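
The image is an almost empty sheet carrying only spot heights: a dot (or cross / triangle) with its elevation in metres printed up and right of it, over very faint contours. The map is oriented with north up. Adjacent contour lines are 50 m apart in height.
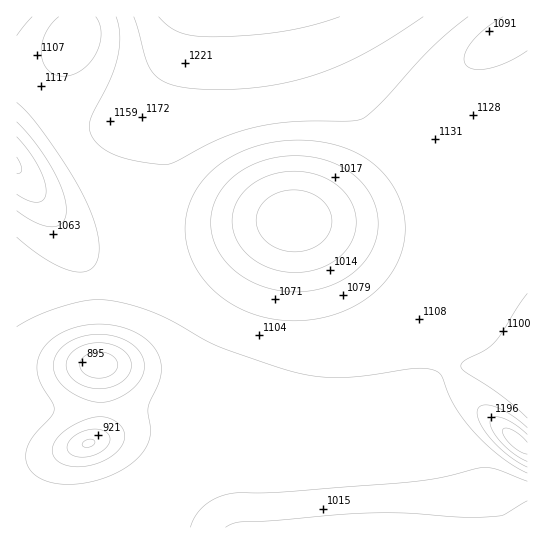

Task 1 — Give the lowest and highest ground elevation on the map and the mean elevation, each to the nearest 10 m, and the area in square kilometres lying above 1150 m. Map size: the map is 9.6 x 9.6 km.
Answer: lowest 870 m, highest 1280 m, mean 1090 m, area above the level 13.6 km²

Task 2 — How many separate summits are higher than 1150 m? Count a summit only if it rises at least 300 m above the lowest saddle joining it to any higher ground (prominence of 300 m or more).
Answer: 0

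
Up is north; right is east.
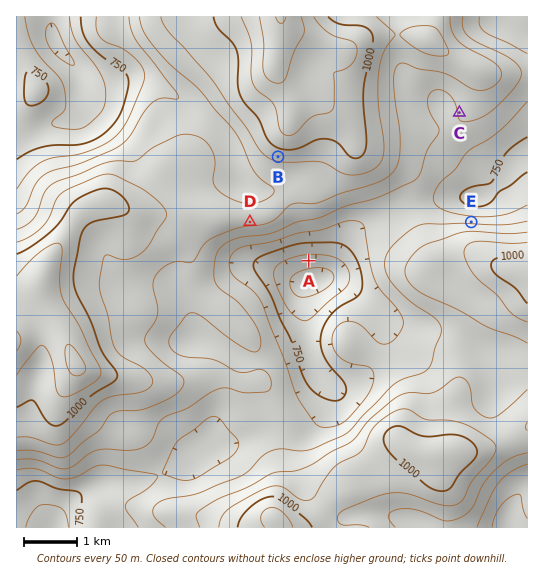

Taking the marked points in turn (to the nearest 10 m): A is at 680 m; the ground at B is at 970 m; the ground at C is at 850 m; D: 910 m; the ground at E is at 840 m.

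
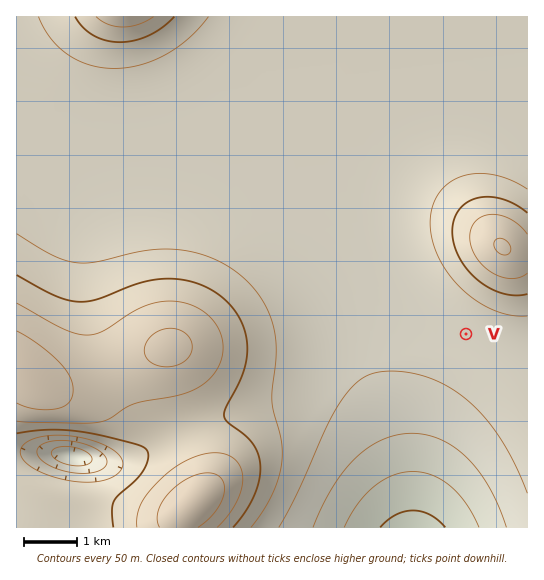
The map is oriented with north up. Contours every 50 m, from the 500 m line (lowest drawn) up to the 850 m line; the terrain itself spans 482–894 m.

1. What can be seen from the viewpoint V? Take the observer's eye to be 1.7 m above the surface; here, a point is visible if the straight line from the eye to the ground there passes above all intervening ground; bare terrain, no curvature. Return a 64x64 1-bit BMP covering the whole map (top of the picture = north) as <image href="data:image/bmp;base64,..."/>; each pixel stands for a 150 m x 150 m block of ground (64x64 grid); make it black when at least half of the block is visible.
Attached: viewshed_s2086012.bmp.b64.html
<image width="64" height="64" href="data:image/bmp;base64,Qk0+AgAAAAAAAD4AAAAoAAAAQAAAAEAAAAABAAEAAAAAAAACAAATCwAAEwsAAAIAAAAAAAAA////AAAAAAAAAAB/8AAAAAAAAP/wAAAAAAAB//gAAAAAAAH/+AAAAAAAAf/8AAAAAAAB//wAAAAAAAH//AAAAAAAAf/+AAAAAAAB//4AAAAAAAH//wAAAAAAAP//AAABAAAA//+AAAEAAAD//4AAAQAAAP//wAADAAAA///gAAMAAAH///AABwAAAf//+AAPAAAD///8AB8AAAP///4APwAAB////wB/AAAH////5/wAAAf/////+AAAB//////wAAAH//////AAAAf/////+AAAB//////8AAAH//////4AAAf//////gAAA//////+AAAD////7/4AAAH////H/gAAAf///4f8AAAA////B/wAAAD///4D8AAAAH///ADAAAAAP//8AAAAAAA///gAAAAAAB//8AAAAAAAH//gAAAAAAA//+AAAAAAAH//wAAAAAAA//+AAAAAAAP//4AAAAAAD///AAAAAAA///4AAAAAAf///gAAAAAH///8AAAAAD////gAAAAB////+AAAAA/////wAAAAf////+AAAAD/////4AAAAP/////AAAAA/////4AAAAD/////gAAAAP////8AAAAA/////gAAAACD///+AAAAAAH///wAAAAAAf//+AAAAAAA///4AAAAAAB///AAAAAAAD//4AAAAAAAP//gAAAAAA=="/>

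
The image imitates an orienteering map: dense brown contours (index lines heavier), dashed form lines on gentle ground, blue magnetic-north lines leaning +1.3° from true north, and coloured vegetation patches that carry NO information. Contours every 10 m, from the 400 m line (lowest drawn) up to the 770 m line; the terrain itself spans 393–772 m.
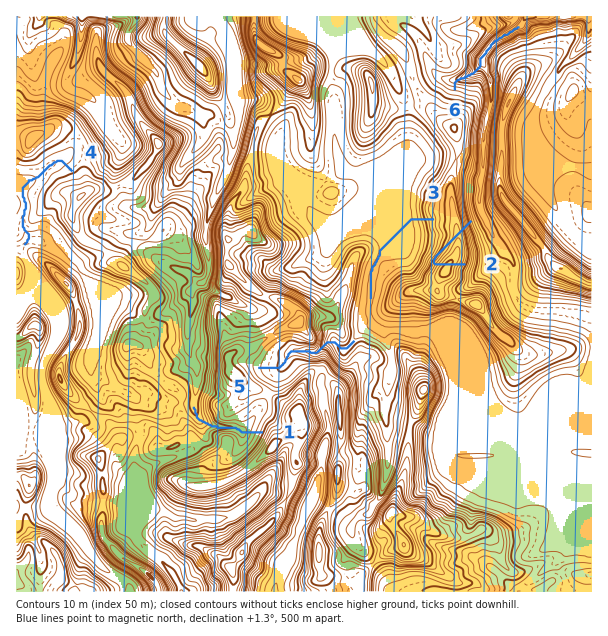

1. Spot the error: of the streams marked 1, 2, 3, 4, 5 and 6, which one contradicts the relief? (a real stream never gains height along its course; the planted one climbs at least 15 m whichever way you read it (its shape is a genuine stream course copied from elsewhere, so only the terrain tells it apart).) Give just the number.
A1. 2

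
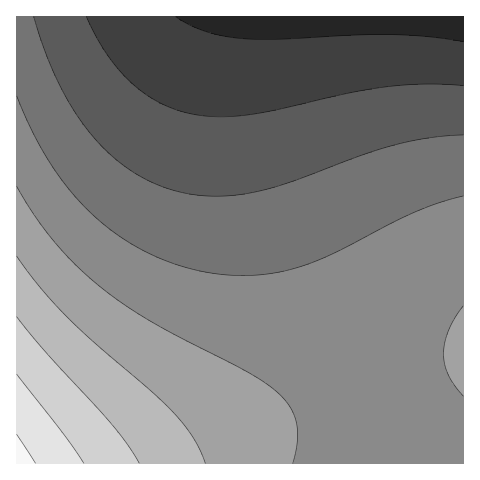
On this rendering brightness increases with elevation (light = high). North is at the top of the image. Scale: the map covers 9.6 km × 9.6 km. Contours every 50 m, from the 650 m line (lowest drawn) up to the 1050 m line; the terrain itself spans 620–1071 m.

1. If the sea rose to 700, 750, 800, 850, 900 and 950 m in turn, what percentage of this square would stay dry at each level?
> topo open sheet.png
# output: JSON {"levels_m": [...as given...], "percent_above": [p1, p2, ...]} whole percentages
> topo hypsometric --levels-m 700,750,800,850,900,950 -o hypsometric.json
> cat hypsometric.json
{"levels_m": [700, 750, 800, 850, 900, 950], "percent_above": [85, 70, 52, 21, 10, 5]}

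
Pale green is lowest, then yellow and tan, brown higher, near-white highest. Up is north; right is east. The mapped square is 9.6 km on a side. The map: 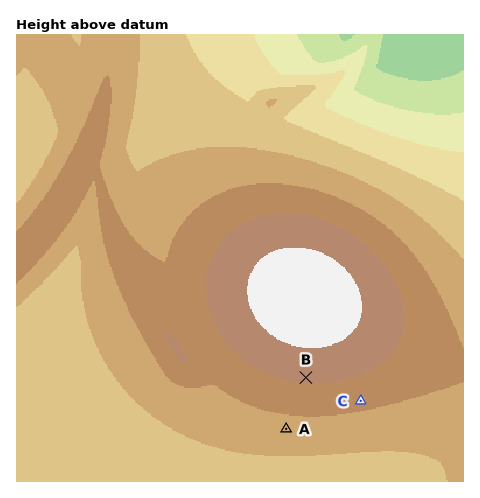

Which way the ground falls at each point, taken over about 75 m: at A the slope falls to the S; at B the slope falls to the S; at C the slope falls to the S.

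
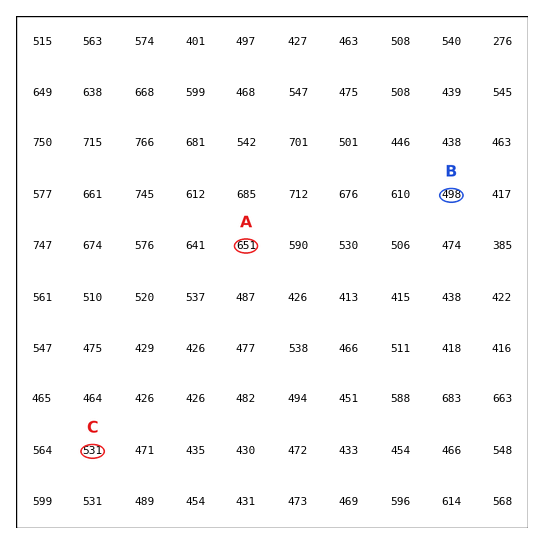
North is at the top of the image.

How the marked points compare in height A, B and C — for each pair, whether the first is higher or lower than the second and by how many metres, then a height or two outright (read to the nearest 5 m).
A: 150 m higher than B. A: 120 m higher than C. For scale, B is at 500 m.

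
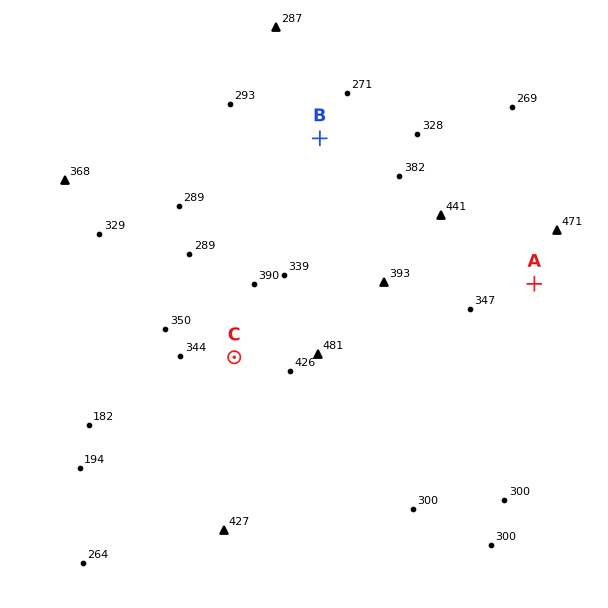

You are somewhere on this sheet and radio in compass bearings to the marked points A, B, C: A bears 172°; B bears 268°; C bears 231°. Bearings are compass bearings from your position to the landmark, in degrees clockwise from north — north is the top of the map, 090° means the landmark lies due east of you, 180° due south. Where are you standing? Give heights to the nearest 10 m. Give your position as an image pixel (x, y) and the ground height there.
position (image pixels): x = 513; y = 132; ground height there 330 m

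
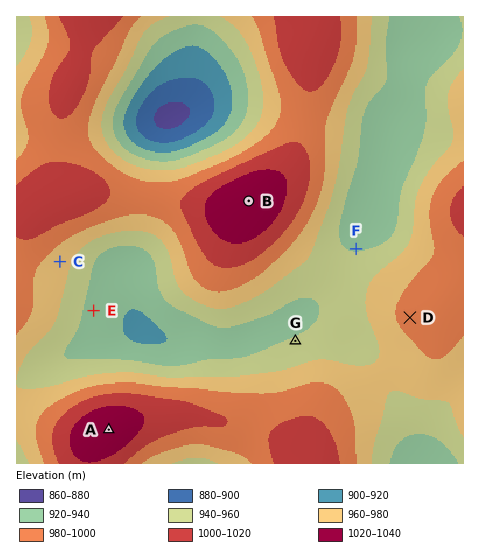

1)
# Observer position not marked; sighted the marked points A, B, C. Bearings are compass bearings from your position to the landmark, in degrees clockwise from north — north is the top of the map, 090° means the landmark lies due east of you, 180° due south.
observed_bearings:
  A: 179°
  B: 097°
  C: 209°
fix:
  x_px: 104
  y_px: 183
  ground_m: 1000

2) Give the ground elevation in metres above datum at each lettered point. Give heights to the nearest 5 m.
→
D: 990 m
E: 935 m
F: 940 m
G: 940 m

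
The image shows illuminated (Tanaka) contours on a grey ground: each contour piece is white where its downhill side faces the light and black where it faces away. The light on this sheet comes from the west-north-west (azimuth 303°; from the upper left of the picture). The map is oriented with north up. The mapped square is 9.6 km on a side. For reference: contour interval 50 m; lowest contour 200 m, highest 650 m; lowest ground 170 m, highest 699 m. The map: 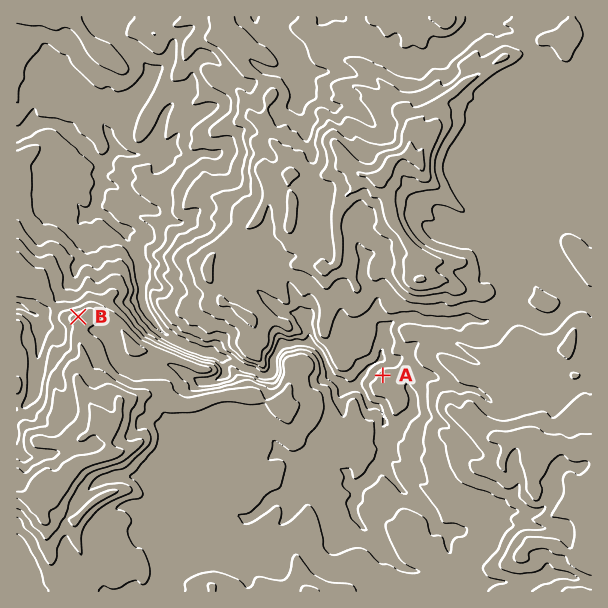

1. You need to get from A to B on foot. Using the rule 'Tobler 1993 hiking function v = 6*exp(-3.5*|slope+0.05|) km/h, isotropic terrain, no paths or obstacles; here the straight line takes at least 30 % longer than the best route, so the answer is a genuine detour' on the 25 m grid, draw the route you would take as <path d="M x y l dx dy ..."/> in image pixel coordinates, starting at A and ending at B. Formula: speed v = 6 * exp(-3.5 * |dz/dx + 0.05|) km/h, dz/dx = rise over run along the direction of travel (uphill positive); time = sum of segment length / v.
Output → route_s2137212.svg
<path d="M383 375l-6 0-6 3-2 0-10 6-2 0-3 2-15 0-3 1-6-3-4 0-6 3-15 0-9 5-11 0-18 9-21 0-6-3-55 0-6-3-5-5-3-6-3-3-18-9-4 0-23-12-22-22-9-5-12-12-2-3 0-1"/>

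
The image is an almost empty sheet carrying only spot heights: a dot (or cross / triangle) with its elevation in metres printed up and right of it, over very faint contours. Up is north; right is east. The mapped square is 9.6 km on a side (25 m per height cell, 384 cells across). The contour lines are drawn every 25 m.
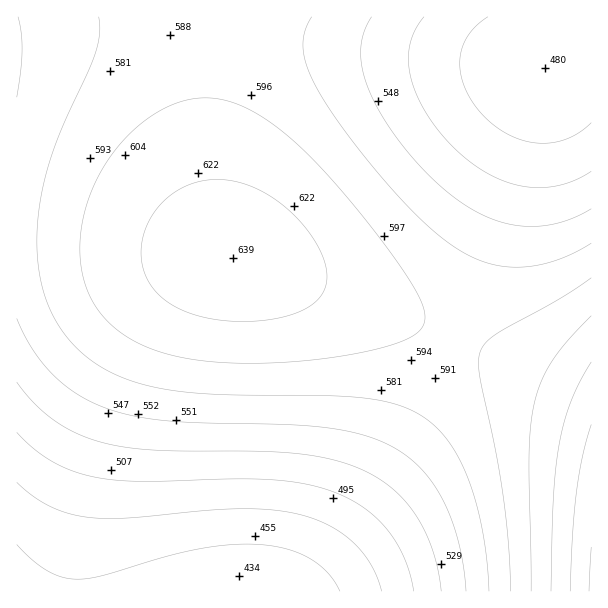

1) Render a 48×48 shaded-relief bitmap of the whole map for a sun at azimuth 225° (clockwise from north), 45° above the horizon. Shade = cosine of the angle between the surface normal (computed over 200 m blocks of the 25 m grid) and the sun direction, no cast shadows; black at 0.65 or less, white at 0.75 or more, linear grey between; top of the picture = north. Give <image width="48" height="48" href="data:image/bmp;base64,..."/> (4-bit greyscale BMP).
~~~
<image width="48" height="48" href="data:image/bmp;base64,Qk32BAAAAAAAAHYAAAAoAAAAMAAAADAAAAABAAQAAAAAAIAEAAATCwAAEwsAABAAAAAAAAAAAAAAABEREQAiIiIAMzMzAERERABVVVUAZmZmAHd3dwCIiIgAmZmZAKqqqgC7u7sAzMzMAN3d3QDu7u4A////AKqqqpmZmZmaqqqru7zMzd3d3d7u7u7u7qqqqqqZmZqqqqq7u8zMzd3d3d7u7u7u7ru6qqqqqqqqqru7vMzN3d3d3e7u7u7u7ru7uqqqqqqru7u8zMzd3d3d3u7u7u7u7ru7u7u7u7u7u7vMzM3d3d3d7u7u7u7u7cy7u7u7u7u7u8zMzN3d3d3d3u7t3d3d3czMu7u7u7u7zMzMzd3d3d3d3d3d3d3d3czMzMy7u8zMzMzM3d3d3d3d3d3d3d3d3czMzMzMzMzMzMzN3d3d3d3d3d3d3d3d3d3MzMzMzMzMzMzd3d3d3d3d3d3d3d3dzN3czMzMzMzMzM3d3d3d3d3d3d3dzMzMzN3d3MzMzMzMzN3d3d3d3d3d3czMzMzMzN3d3dzMzMzMzd3d3d3d3d3MzMzMzMzMzN3d3d3dzMzMzd3d3d3dzMzMzMzMy7u7u93d3d3d3dzMzMzMzMzMzMzMzMu7u7u7u93d3d3d3dzMzMzMzMzMzMzLu7u7u7u7u93d3d3d3czMzMzMzMzMy7u7u7u6qqqqqt3d3d3d3MzMzMzMzMy7u7u7uqqqqqqqqt3d3d3dzMzMzMzMy7u7u7qqqqqqqqqqqt3d3d3MzMzMzMy7u7u7qqqqqZmZmZmZmd3d3dzMzMzMy7u7u7qqqqmZmZmZmZmZmd3d3MzMzMzLu7u7qqqqmZmZmIiIiIiJmd3dzMzMzLu7u7uqqqmZmZiIiIiIiIiIiN3czMzMu7u7uqqqqZmZiIiIh3d3d3iIiNzMzMy7u7uqqqqZmZiIiHd3d3d3d3d3iMzMzLu7u6qqqpmZmIiHd3d3ZmZmZ3d3d8zMu7u7qqqqmZmYiId3d2ZmZmZmZmZ3d8zLu7uqqqqZmZiIh3d2ZmZmZmZmZmZnd8y7u7qqqpmZmIiId3ZmZmVVVVVVVmZnd8u7u6qqqZmZiIh3d2ZmZVVVVVVVVWZmd7u7uqqqmZmYiId3dmZlVVVVVVVVVVZmd7u7qqqpmZiIiHd3ZmZVVVVEREVVVVZmd7u6qqqZmZiIh3d2ZmVVVURERERVVVZmd7uqqqmZmYiId3dmZlVVVERERERVVVZmd7uqqpmZmIiId3dmZlVVRERERERVVVZmd7qqqpmZiIiHd3ZmZVVVRERERERVVWZnd6qqqZmZiIiHd3ZmZVVVRERERERVVWZnd6qqqZmZiIh3d3ZmZVVVREREREVVVmZ3eKqqqZmZiIh3d3ZmZVVVRERERVVVZmZ3iKqqmZmZiIh3d3ZmZlVVVVRVVVVWZmd4iKqqmZmZiIiHd3dmZlVVVVVVVVVmZnd4iaqqmZmZiIiHd3dmZmVVVVVVVVZmZ3eImaqqqZmZiIiId3d2ZmZlVVVVZmZnd3iJmaqqqZmZmIiIh3d3dmZmZmZmZmZ3eIiZqqqqqpmZmYiIiId3d3ZmZmZmZ3d3iImaqqqqqpmZmZmIiIiHd3d3d3d3d3eIiZmqq6qqqqqZmZmZiIiIh3d3d3d3eIiImZqru6qqqqqpmZmZmYiIiId3d3d4iIiZmaqruw=="/>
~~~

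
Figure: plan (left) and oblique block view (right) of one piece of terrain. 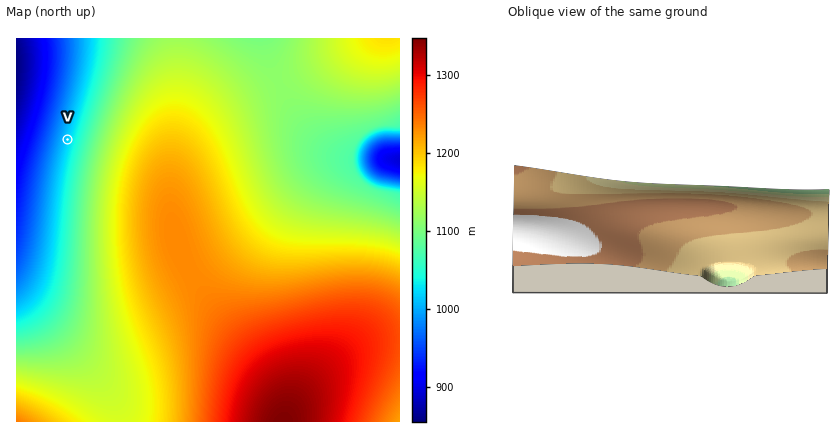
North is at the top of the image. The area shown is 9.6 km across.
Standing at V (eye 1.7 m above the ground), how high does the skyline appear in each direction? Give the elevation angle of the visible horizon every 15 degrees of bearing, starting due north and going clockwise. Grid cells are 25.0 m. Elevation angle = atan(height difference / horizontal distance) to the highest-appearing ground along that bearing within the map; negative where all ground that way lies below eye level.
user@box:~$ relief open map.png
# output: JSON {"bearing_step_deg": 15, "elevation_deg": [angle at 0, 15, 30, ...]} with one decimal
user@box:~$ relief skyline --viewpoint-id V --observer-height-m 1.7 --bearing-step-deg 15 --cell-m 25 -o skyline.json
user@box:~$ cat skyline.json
{"bearing_step_deg": 15, "elevation_deg": [-1.2, 0.2, 1.4, 3.0, 4.3, 5.4, 6.0, 6.3, 6.1, 5.4, 4.4, 3.0, 1.4, 0.4, -1.8, -3.1, -4.2, -5.1, -5.7, -5.9, -5.7, -5.0, -3.6, -2.5]}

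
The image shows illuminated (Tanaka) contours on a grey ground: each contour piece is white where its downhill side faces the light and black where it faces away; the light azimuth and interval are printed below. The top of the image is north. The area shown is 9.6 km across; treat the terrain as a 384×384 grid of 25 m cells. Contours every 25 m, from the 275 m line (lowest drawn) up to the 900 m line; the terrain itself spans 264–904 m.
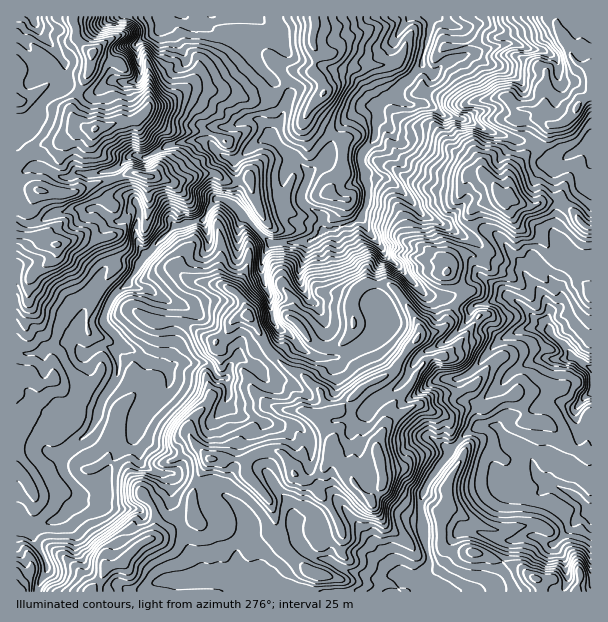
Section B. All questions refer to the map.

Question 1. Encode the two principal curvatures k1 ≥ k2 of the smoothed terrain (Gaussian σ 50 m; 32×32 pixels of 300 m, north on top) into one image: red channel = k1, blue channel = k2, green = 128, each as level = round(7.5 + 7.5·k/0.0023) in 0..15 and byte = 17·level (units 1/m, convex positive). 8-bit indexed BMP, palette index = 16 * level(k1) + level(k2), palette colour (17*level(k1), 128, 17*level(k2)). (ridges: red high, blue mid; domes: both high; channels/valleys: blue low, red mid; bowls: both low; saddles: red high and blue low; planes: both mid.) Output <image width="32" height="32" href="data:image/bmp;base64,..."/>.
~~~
<image width="32" height="32" href="data:image/bmp;base64,Qk02CAAAAAAAADYEAAAoAAAAIAAAACAAAAABAAgAAAAAAAAEAAATCwAAEwsAAAABAAAAAAAAAIAAABGAAAAigAAAM4AAAESAAABVgAAAZoAAAHeAAACIgAAAmYAAAKqAAAC7gAAAzIAAAN2AAADugAAA/4AAAACAEQARgBEAIoARADOAEQBEgBEAVYARAGaAEQB3gBEAiIARAJmAEQCqgBEAu4ARAMyAEQDdgBEA7oARAP+AEQAAgCIAEYAiACKAIgAzgCIARIAiAFWAIgBmgCIAd4AiAIiAIgCZgCIAqoAiALuAIgDMgCIA3YAiAO6AIgD/gCIAAIAzABGAMwAigDMAM4AzAESAMwBVgDMAZoAzAHeAMwCIgDMAmYAzAKqAMwC7gDMAzIAzAN2AMwDugDMA/4AzAACARAARgEQAIoBEADOARABEgEQAVYBEAGaARAB3gEQAiIBEAJmARACqgEQAu4BEAMyARADdgEQA7oBEAP+ARAAAgFUAEYBVACKAVQAzgFUARIBVAFWAVQBmgFUAd4BVAIiAVQCZgFUAqoBVALuAVQDMgFUA3YBVAO6AVQD/gFUAAIBmABGAZgAigGYAM4BmAESAZgBVgGYAZoBmAHeAZgCIgGYAmYBmAKqAZgC7gGYAzIBmAN2AZgDugGYA/4BmAACAdwARgHcAIoB3ADOAdwBEgHcAVYB3AGaAdwB3gHcAiIB3AJmAdwCqgHcAu4B3AMyAdwDdgHcA7oB3AP+AdwAAgIgAEYCIACKAiAAzgIgARICIAFWAiABmgIgAd4CIAIiAiACZgIgAqoCIALuAiADMgIgA3YCIAO6AiAD/gIgAAICZABGAmQAigJkAM4CZAESAmQBVgJkAZoCZAHeAmQCIgJkAmYCZAKqAmQC7gJkAzICZAN2AmQDugJkA/4CZAACAqgARgKoAIoCqADOAqgBEgKoAVYCqAGaAqgB3gKoAiICqAJmAqgCqgKoAu4CqAMyAqgDdgKoA7oCqAP+AqgAAgLsAEYC7ACKAuwAzgLsARIC7AFWAuwBmgLsAd4C7AIiAuwCZgLsAqoC7ALuAuwDMgLsA3YC7AO6AuwD/gLsAAIDMABGAzAAigMwAM4DMAESAzABVgMwAZoDMAHeAzACIgMwAmYDMAKqAzAC7gMwAzIDMAN2AzADugMwA/4DMAACA3QARgN0AIoDdADOA3QBEgN0AVYDdAGaA3QB3gN0AiIDdAJmA3QCqgN0Au4DdAMyA3QDdgN0A7oDdAP+A3QAAgO4AEYDuACKA7gAzgO4ARIDuAFWA7gBmgO4Ad4DuAIiA7gCZgO4AqoDuALuA7gDMgO4A3YDuAO6A7gD/gO4AAID/ABGA/wAigP8AM4D/AESA/wBVgP8AZoD/AHeA/wCIgP8AmYD/AKqA/wC7gP8AzID/AN2A/wDugP8A/4D/ANegtLbVc6SEhZWWloaHhZLD4tOVhoeHhoaGdnXG57Hi1pC1xMfXt3aGh4eHhoeHx8WRw5Z2daSWl5e21teVsPPFstdzx7bXx6aGh4eGh6eVpaXGhYWnsdfF6KRzpGGzs4SUdXWDprbHppaYh4aGpoWXpcZy5bVw1nOjtce12JOVhpeFhnVisMOFp4aHhoTWdXTVgOjEhKDZx6Z1hoaFl5Omp5eFhoTqyJTHhnaE9qKVxpO1x+ekcNa2ZXZ2hpaDpaeHhaeXlNaygYS0lMakg9m0pbiG2MaToPd0doeGhZenlnaEl5eVlLXllPjXtsbGtoPHlpbYpdeh9KWGmIWHh6iHh5eDhqd1dcbnhIWWhZaVg8eFltZ0YZHA1JaEhoentpeHh6iDt3aFlPiUhYSTg5PWlZZ118aE1thyhJanqKbVh4eGl5Onl4V0hPeChsfW1qPF1oSVxPa1lKTGppaGpbCHp6iGt5KXmIVl5pG3pnST5pOl97azsJCi6IOmp5e41KeWp4W4o7eEhISwwsSExuelhIWExdT1wtWgxpWUk7SwhIWWhKSTg5eHhcjIg7bmgcK1lYZ09sHQ58aQx7fWkNimloaWxpGXp5a1xtWE9oDitnXHhnZz+eTA1ZORk3C2p7WmdYeyxci3ppRzp/jo4OiThceGdsTVlNXA98azkqam1JZlhcagtYGEhoXD9qHA5LG214aV94CStOaSccakhcjFxoamhNeg16fHxubEgPmg2Jam9vewtMnHgrTGlKaWp4Ol2IVkpKGgyaaDxtLA6NSUlYX4oMLHuLi1t5SFlpeGxsjY19bosNCh6aD30dCgoHCUlsGQ5ce3o6Oko7WWdKWTosWEpqPA94CgsPmQ8Oa2pZKgkLe3gpCipXPXk3SU95alsoGDx3D2cPiwsID3dKSytuqQt8WQuLXFt9jm1tWUpsjV9+XEgub29pDm5Md0paW4xZCkociVx4XHx3Olt3WFg7SAkND29sen5cW02ISlk4bYkNW1pqenyKPHhXWWhqamt5bHpICwoJSTsZGko4SnhdWgpYR1lbbHxpS1hXSFdoanpujG1rbFsqPD1pSDyKeUyLOklZXWtcOAoYTHt4OFdZe3lsbm+ZWFlpaElJSm15VzlZSltaCwoNTGt6fGw7ellLRzppT5xKaXp7enp3PX2XR1g5Okxej49+ijp4XmlpaV1rWRwPRitpeXh4aFlca2tYaWkbRzlXWlkpTGkqWXlpSF5+XQ9raTuJeGhqeEtbaVpsbpkNSChKLV58PCp6ekpeX28bChdKaWhYaXhYXYhreGg+WR2Me1xKGQoueGlaOU9oCg8IOFhZaWhoeGhciXlqW2osOTk5SUpqXIloY="/>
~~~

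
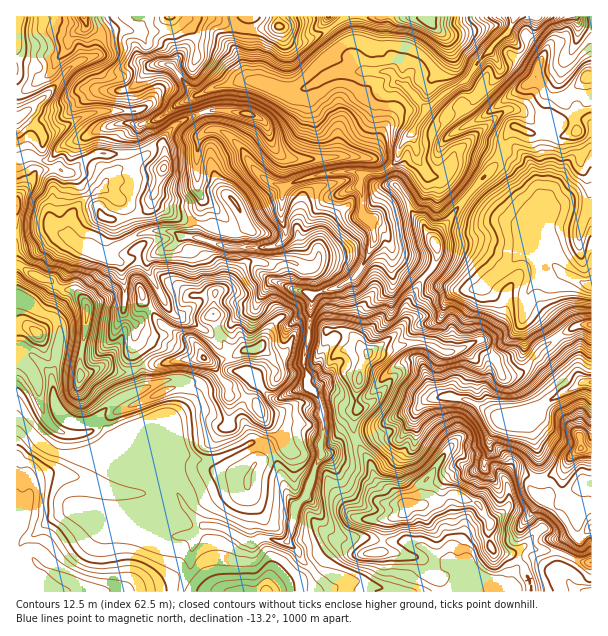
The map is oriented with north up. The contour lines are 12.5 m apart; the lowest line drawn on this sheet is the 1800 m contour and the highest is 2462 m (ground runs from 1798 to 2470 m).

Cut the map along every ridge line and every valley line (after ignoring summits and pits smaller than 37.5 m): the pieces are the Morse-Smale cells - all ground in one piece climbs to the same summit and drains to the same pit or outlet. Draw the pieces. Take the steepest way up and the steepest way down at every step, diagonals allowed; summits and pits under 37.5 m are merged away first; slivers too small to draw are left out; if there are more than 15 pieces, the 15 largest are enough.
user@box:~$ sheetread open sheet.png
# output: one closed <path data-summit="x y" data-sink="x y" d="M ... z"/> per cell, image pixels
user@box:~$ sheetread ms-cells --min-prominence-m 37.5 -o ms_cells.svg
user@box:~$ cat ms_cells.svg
<path data-summit="81 375" data-sink="515 17" d="M248 16l-75 0-1 2 10 18 2 12-13 18-19 0-22 23-2 33 3 2-15 0-18 6-36 16-12 14-9 0-9-4-16 3 0 141 14 4 9 8 17 7 4 5-4 38-5 14-8-11-11-10-8-5-8 0 0 69 7 3 18 22 13 8 33 8 15 0 24 10 18 0 3 4 14 2 13 12 13 22 17 16 18 2 27 14 5 0 7-4 24 4 7-12 3-23 11-10 10-33 6-8-2-16-17-8-12 0-22 13-6 0-11-4-6-15-6-5-16 0-23-11-13 2-18 9-5 9 4-11 13-15 4-9 0-12-4-4-11 0-26 8-3-16-9-20 3-24 14 9 11 0 9-12 4-10 6 2 21-16 54 4 17-22 9 1 30 12 27-7 13-8 13-16 10-22 0-14 4 0 7 5 7 19 6 6 12 4 15 12 3 0 10-17-4-15 2-8 40-49 16-15 8-14-20-11-13-1-13 11-4 13-7 7-11 1-14-15-3-18-5-9-8 10-5 15-14 13-20 3-6-3-34 2-41 13-21-11-8-8-12-21-13-13-9-4-10 0-9 5-2 9-2 26 2 19 4 9 0 6-5 34-15-2-15-6-21 2-27 14-11 10-6 0-25-12-9-10 0-15 4-6 11-13 18-10 7-11 8-9 15-4 14-11-6-18 0-11 2-2 21-8 12-10 38-18 38-8-6-9-4-14z"/><path data-summit="407 506" data-sink="515 17" d="M356 439l-14 5-9 7-11 4-6 9-10 33-11 10-3 23-4 9 0 3 10 9 3 7 31 34 198 0 0-8-6-17-12-13-5-1 6 0 9-6 8 0 6 3 19 2 24 10 13-1 0-33-5 2-6 8-3 0-7-7-9-16-14-15-16-9 2-12-3-3-16-2-9 5 4 24-4 6-15 14-15-21-9-2-11-6-4 0-14 8-31 4-9-4-22-22-4-15z"/><path data-summit="93 591" data-sink="515 17" d="M18 420l-2 0 0 171 164 1 10-23 3-32 11-12-17-15-13-22-13-12-14-2-3-4-18 0-24-10-15 0-33-8-13-8z"/><path data-summit="204 357" data-sink="515 17" d="M276 282l-4 0-6 5-11 17-54-4-21 16-6-2-4 10-9 12-11 0-14-9-3 24 9 20 3 16 26-8 11 0 4 4 0 12-4 9-13 15 1 2 18-9 13-2 23 11 16 0 6 5 6 15 5 3 12 1 22-13 12 0 19 9 0-34-6-14-9-9 1-7-4-11 0-12 4-13 4-45-6-4-10-2z"/><path data-summit="248 114" data-sink="515 17" d="M390 72l-55 1-38 18-13 0-21-7-21-4-30 8-15 8-1 3 8 21 6 10 9 0 9 4 13 13 12 21 8 8 12 8 12 3 11-6 27-7 34-2 6 3 20-3 14-13 5-15 10-10 14-26-19-22-11-6z"/><path data-summit="407 506" data-sink="591 383" d="M482 340l-30 12-8 0-18-9-5 13 0 6 7 24 8 10-10 4-10 10-23 8-16 14-11 2-10 7 12 18 8 21 22 22 9 4 18-1 31-11 11 6 9 2 15 21 15-14 4-6-4-24 9-5 20 3 3-10 0-17-10-28 2-10-15 8-12 0-11-10-6-14 0-13 4-9-2-9 5-8-6-6z"/><path data-summit="587 77" data-sink="515 17" d="M575 16l-60 0-5 14-32 32-12 18 8 16-2 6-10 7-10 3-9 8-8-2-9-8-4 4-10 18 0 5 4 12 0 9 13 17 14 0 7-7 4-13 13-11 13 1 20 11 4-6 1-12 8-11 5 0 12 6 25 3 9 0 13-5-3-18-14-14 27-21 5-1 0-53-10 0z"/><path data-summit="81 375" data-sink="591 285" d="M501 156l-9 14-16 15-40 49-2 8 4 15-11 18 11 9 20 6 19-1 29-21 16-16 8-2 18 9 18 17 25 10 1-73-4-3-13-4-18 0-12 4-3 2-1-12-6-12-25-26z"/><path data-summit="368 354" data-sink="515 17" d="M378 228l-5 0 1 14-16 31-7 7-13 8-15 2-11 6-4 45-4 13 0 12 4 11-1 7 9 9 6 14 2 27-4 15 3 5 4 0 12-9 16-5-1-21 4-9-2-21 5-21 7-15 22-15 13-12 3-6 2-18 19-27-17-13-12-4-6-6-7-19z"/><path data-summit="164 168" data-sink="515 17" d="M195 96l-21 10-12 10-23 10 0 11 6 18-14 11-15 4-8 9-7 11-18 10-11 13-4 6 0 15 9 10 25 12 6 0 11-10 27-14 21-2 15 6 16 1 0-12 4-21 0-6-4-9-2-19 2-26 2-9 10-6-6-9z"/><path data-summit="17 117" data-sink="515 17" d="M171 16l-73 0-1 5 5 14-5 9-1 10-22 10-27 32-23 18-8 3 0 41 16-2 9 4 9 0 12-14 9-4 7-2 20-10 30-8 2-33 22-23 19 0 13-18-2-12z"/><path data-summit="429 20" data-sink="515 17" d="M513 16l-157 0-2 40 11 16 25 0 6 8 11 6 19 23 15-13 28-19 9-15 32-32 4-10z"/><path data-summit="266 591" data-sink="515 17" d="M216 526l-13 0-10 11-3 32-6 12-2 11 149-1-30-33-3-7-11-10-5 1-13-4-8 0-7 4-5 0z"/><path data-summit="407 506" data-sink="591 285" d="M530 250l-8 2-40 36-29 4-8 10-5 16-10 8-4 16 18 10 8 0 30-12 5 11 7 5 26-30 4-12 4-21 2-5 12-10 13 2 9-7-16-14z"/><path data-summit="587 77" data-sink="591 285" d="M591 78l-4 0-27 21 14 14 3 15-2 5-11 3-25-2-26-7-8 11-1 12-4 5 10 7 25 26 5 7 3 16 14-5 18 0 17 6z"/>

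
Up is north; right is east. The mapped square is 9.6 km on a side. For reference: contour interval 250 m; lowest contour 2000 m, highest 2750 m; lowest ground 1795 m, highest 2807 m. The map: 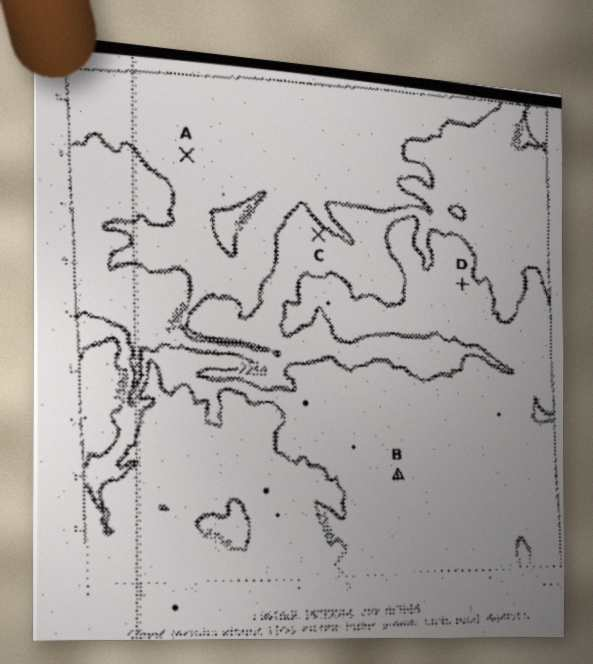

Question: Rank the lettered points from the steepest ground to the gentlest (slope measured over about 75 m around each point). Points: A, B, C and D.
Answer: C A D B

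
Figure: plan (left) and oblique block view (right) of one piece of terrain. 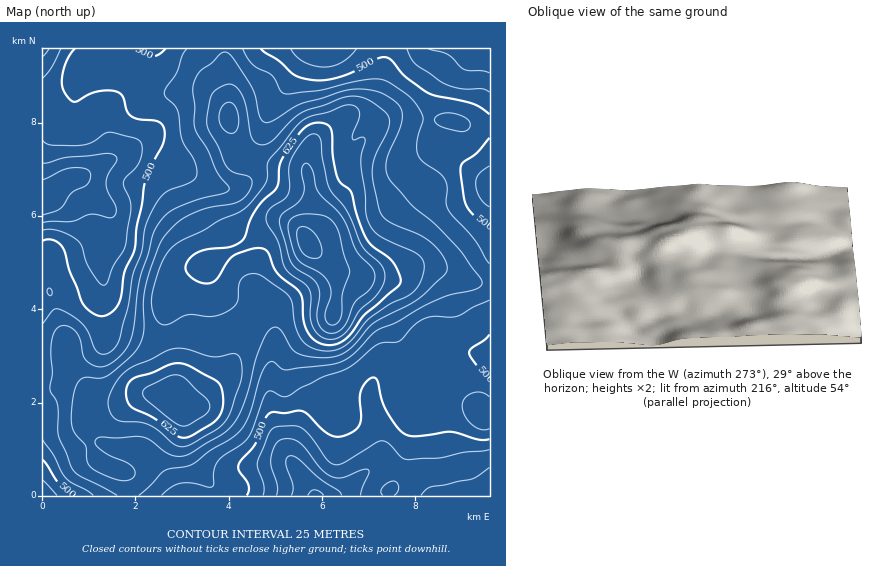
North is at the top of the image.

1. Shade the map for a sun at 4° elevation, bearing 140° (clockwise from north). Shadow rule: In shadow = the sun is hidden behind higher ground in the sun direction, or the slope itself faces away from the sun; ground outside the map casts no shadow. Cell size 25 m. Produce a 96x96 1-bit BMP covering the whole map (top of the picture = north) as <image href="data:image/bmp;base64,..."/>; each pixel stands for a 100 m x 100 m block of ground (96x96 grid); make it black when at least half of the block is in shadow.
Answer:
<image width="96" height="96" href="data:image/bmp;base64,Qk2+BAAAAAAAAD4AAAAoAAAAYAAAAGAAAAABAAEAAAAAAIAEAAATCwAAEwsAAAIAAAAAAAAA////AAAAAAAAAAAAAAAAAAAAAAAAAAAAAAAAAAAAAAAAAAAAAAAAAAYAAAAAAAAAAAAAAAMAAAAAAAAAAAAAAAAAAAAAAAAAAAAAAAAAAAAAAAAAAAAAAAAAAAAAAAAAAAAAAAAAAAAAAAAAAAAAAAAAAAAAAAAAAAAAAAAAAAAAAAAAAAAAAAAAAAAAAAAAAAAAAAAAAAAAAAAAAAAAAAAAAAAAAAAAAAAAAAAAAAAAAAAAAAAAAAAAAAAAAAAAAAAAAAAAAAAAAAAAAAAAAAAAAAAAAAAAAAAAAAAAAAAEAAAAAAAAAAAAAAAGAAAAAAAAAAAAAAAHAAAAAAAAAAAAAAAHAAAAAAAAAAAAAAAHAAAAAAAAAAAAAAAHg/4AAAAAAAAAAAAHh//gAAAAAAAAAAAHD//wAAAAAAAAAAAAH//4AAAAAAAAAAAAH//4AAAAAAAAAAAAP//8AAAAAAAAAAAAP//4AAAAAAAAAAAAP//wAAAAAAAAAAAAP//AAAAAAAAAAAAAP/8AAAAAAAAAAABgP/wAAAAAAAAAAABwP/wAAAAAAAAAAADwf/wAAAAAAAAAAAD4f/wAAAAAAAAAAADwf/wAAAAA4AAAAADgf/wAAAAB+AAAAACAf/4AAAAD+AAAAAAAP/4AAAAD/AAAAAAAP/8AAAAH/AAAAAAAP/8AAAAH+AAAAAAAH/+AAAAH+AAAAAAAD/+AAAAD8AAAAAAAD/+AAAABgAAAAAAAD//AAAAAAAAAAAAAD//AAAAAAAAAAAAAD//AAAAAAAAAAAAAD//gAAAAAAAAAAAAD//gAAAAAAAAAAAAD//wAAAYAAAAAAAAH//4AAA8AAAAAAAAH//4AAA8AAAAAACAH//8AAA+AAAAAADAH//4AAA+AAAAAADgH//4AAA+AAAAAADwH//4AAA+AAAAAAD4P//8AAA/AAAAAAD4P///ADx/AAAAAAD4P///////gAAAAAD4f///////AAAAAADwf///////AAAAAADAf///////AAAAAAAAf//////+AAAAAAAA///////8AAAAAAAA//wP///4AAAAAAAA//AD///wAAAAAAAA/4QAB//wAAAAAAAAf/4AAH/4AAAAAAAAH/4AAD/8AAAAAAAAAH8AAD/+AAAAAAAAAD8AAA/+AAAAAAAAAB4AAAH/AAAAAAAAAAAAAAH/AAAAAAAAAAAAAAP/gAAAAAAAAAAAAAP/gAAAAAAAAAAAAAf/wAAAAAAAAAAAAAf/4AAAAAAAAAAAAAf/8AAAAAAAAAAAAAf/+AAAAAAAAAAAGAf//AAAAAAAAAAAPAf//wAAAAAAAAAAPgf//8AAAAAAAAAAHgf//+AAAAAAAAAAHgf///gAAAAAAAAADgf///4AAAAAAAAAAAP///4AAAAAAAAAAAP///4AAAAAAAAAAAP///4AAABwAAAAAAP///wAAAD4AAAAAAH///wAAAD8AAAAAAA///wAAAD8AAAAAAAf//gAAAD+AAAAAAAf//AAAAD+AAAAAAAf/8AAAAA="/>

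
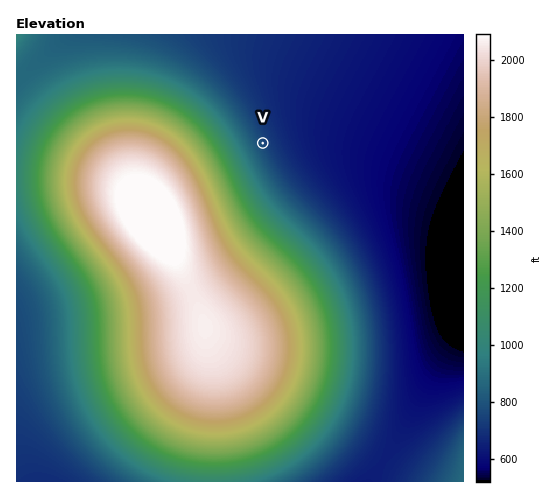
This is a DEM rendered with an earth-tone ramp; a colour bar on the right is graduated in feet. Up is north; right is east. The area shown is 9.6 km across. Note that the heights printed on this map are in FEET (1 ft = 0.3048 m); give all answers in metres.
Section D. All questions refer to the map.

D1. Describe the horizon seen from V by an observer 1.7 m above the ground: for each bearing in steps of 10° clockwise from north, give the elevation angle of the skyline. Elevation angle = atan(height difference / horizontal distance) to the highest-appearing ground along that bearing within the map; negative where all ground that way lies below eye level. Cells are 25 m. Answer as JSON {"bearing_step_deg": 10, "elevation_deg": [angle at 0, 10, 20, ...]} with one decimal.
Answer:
{"bearing_step_deg": 10, "elevation_deg": [-0.6, -0.7, -0.8, -0.8, -0.8, -0.8, -0.7, -0.8, -0.9, -1.0, -1.0, -1.0, -1.0, -0.8, -0.2, 0.9, 2.5, 4.2, 5.5, 6.4, 7.3, 8.4, 9.5, 10.2, 10.6, 10.4, 9.8, 8.5, 6.8, 4.8, 3.2, 1.9, 0.9, 0.0, -0.4, -0.5]}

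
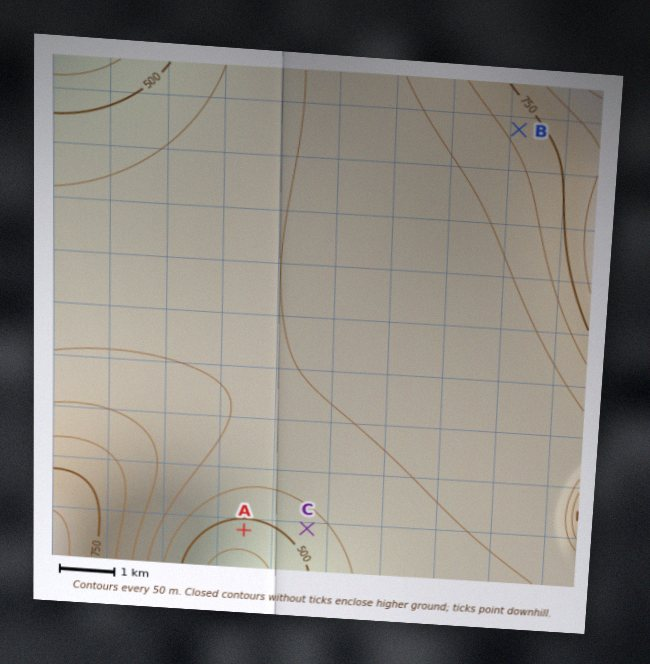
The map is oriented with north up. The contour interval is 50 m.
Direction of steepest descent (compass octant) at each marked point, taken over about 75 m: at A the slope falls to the S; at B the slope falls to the SW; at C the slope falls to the SW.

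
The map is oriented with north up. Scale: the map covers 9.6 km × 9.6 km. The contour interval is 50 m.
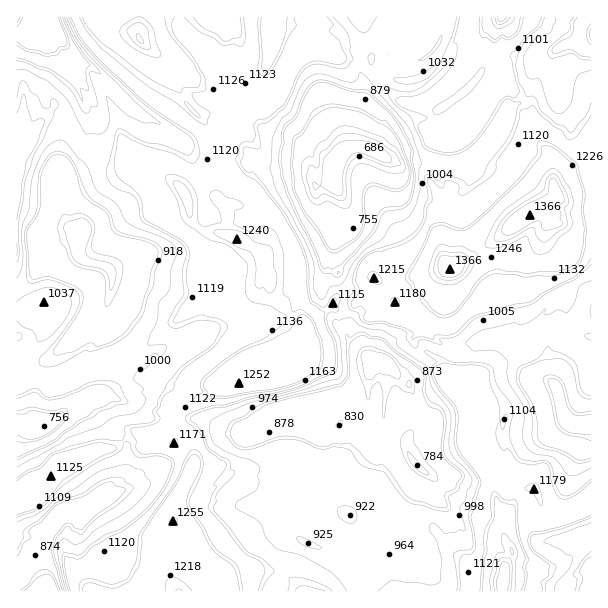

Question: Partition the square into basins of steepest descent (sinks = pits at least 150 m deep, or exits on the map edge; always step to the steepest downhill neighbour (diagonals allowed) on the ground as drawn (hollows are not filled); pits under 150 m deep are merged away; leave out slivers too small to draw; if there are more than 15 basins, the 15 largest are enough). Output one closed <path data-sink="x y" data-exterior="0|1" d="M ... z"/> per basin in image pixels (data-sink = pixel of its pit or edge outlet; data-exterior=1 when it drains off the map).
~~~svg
<path data-sink="332 171" data-exterior="0" d="M501 16l-405 0 0 2 5 7 6 3 9 3 21 1 2 6 11 11 25 19 3 4 0 17 4 10 24 24 23 54 15 15-2 9-5 4-15-1-7-8-9 0-17 4-1-1 4 22 14 11 22 3 26 12 8 8 0 18 10 8 0 13 17 20 16 12 1-2 21-14 8-9 21 1 12-6 10 10 6 0 9-5 14-1 22-22 15-8 6 0 6-6 17-8 39-30 27-16 6 0 2 2 3 7 10 8 13 19 19 2 0-98-4 0-19 19-16 11-1-24-14-15-9-19 3-9-2-8-14-13-16-8 2-36-6-9 0-10z"/><path data-sink="381 362" data-exterior="0" d="M443 271l-14 7-19 20-8 3-9 0-9 5-6 0-10-10-12 6-21-1-8 9-21 14 0 27-7 10-6-1-15 7-6 7-5 2-19 0-18 12-12-2-9 8-14 6-12-2-13 12-1 21 5 6 0 6 9 2 10 10 1 4-2 11-18 31 0 23 13 28 36 36 1 4 278-1 3-25 7-14-8-16 1-23-9-13 0-8 6-7 0-8-4-12-16-13-6-12 4-33-5-9-20-20-10-4-5-14-12-8-8-2-6-8 0-4 4-6 0-8-6-6 0-4 3-6 15-14 3-12z"/><path data-sink="78 231" data-exterior="0" d="M57 114l-7 0-12 11-6 10-16 12 0 165 19 0 7-11 13 11-1 9-26 32-4 10 0 12 2 3 10 0 9 2 6 0 5-2 18 0 13-11 6 5 21-6 12 1 6-6 15-5 6 0 6 8 11 2 12 10 13-2-7-1-13-16 0-4 3-3-2-29 27-23 18-12 18-8 19 2 4-7 0-18-8-8-17-9-21-6-10 0-6-3-10-11-4-23-15-15-18-4-19-14-24 0-6-4-6-8-8 0-7-6-9-4-12-21z"/><path data-sink="587 422" data-exterior="0" d="M545 210l-12 2-60 44-33 18-8 11-2 9-15 14-3 10 6 6 0 8-4 6 1 7 5 5 8 2 12 8 5 14 10 4 20 20 5 9 0 9 24 6-2 16 3 12-11 9 8 21 7 0 13 8 12 0 11 22 7 2 9 0 31-12 0-251-19-3-13-19-10-8z"/><path data-sink="45 426" data-exterior="0" d="M263 274l-5 6-19-2-18 8-18 12-27 23 2 29-3 3 0 4 13 16 8 1-8 2-6 0-12-10-11-2-6-8-6 0-12 4-9 7-12-1-19 6-8-5-13 11-18 0-5 2-25-2-2-3 1-16 29-38 1-9-13-11-7 11-18 1-1 187 4 4 12-2 5-4 13-22 10-12 15-2 17-11 22-3 23-15 10 3 20-4 4 4 1-2-3-3 1-21 13-12 12 2 14-6 9-8 12 2 18-12 19 0 5-2 6-7 15-7 6 1 7-10 0-24-12-8-22-25 0-13z"/><path data-sink="50 24" data-exterior="0" d="M95 16l-79 1 0 129 2 0 8-4 24-28 7 0 5 5 12 21 9 4 7 6 8 0 4 6 8 6 24 0 19 14 15 2 14 13 7 9 17-4 9 0 7 8 18 0 4-6 0-6-15-15-23-54-24-24-4-10 0-17-3-4-25-19-11-11-2-6-21-1-9-3-6-3z"/><path data-sink="47 591" data-exterior="1" d="M167 432l-20 4-10-3-23 15-18 2-21 12-15 2-10 12-14 23-7 5-9 0-4-3 1 91 123 0 6-10 5-19 16-10 17-7-9-4-5-11 0-6 5-7-1-17 13-22 7-20-1-4-10-10-9-1-2-7z"/><path data-sink="591 35" data-exterior="1" d="M591 16l-88 0-7 13 0 10 6 9-2 36 16 8 14 13 2 8-3 9 9 19 14 15 2 25 15-12 12-13 11-7z"/><path data-sink="591 591" data-exterior="1" d="M534 488l-10 2-19 25-1 21 8 16-7 14-3 25 89 1 1-91-7 1-18 9-15 1-10-5z"/>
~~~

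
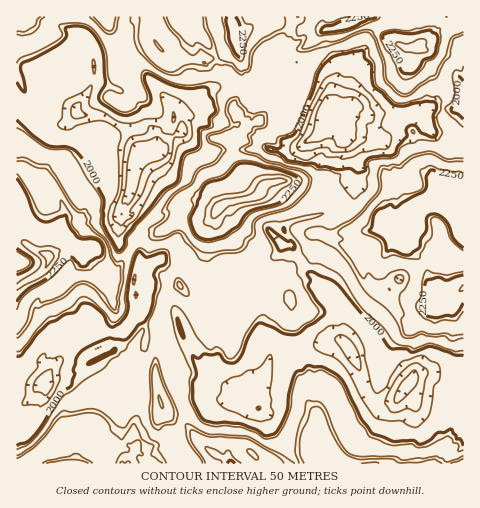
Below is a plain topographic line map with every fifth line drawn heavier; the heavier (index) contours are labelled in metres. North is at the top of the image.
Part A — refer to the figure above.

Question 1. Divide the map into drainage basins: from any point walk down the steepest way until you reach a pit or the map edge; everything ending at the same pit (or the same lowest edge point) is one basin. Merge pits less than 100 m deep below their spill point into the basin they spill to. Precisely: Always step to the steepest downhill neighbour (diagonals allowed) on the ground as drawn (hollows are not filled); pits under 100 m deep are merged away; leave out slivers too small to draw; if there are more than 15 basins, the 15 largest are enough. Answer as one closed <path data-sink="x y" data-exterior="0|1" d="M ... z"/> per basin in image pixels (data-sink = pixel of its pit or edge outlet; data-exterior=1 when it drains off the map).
<path data-sink="341 118" data-exterior="0" d="M463 16l-354 0-1 8 15 14 7 12 24-10 10 12 9 5 22 3 6-4 15 2 21-9 4 11 1 25-9 20 4 11-3 7 1 13 3 2-5 3 0 17 2 4 14 15 13 9 10-4 22-2 41 13 10 11-2 11 8 17 21-1 18-7 13 1 1 6-2 5-11 9-8 10-16 3-5 8 2 11 3 7 31 27 5 0 15-5 12 2 10-7 11-3 13-11z"/><path data-sink="405 388" data-exterior="0" d="M294 180l-27 3-6 6-3 8-29 5-12 6-3 6 3 9 17 20 5 20 25 13-1 21 9-5 8 0 10 5-4 3-23-3-16 15-6 10-7 8-3-4-11-3-10 1-7-11-1-7-7-6-15-14-6 3-12 18 1 25 15 32 3 18-7 7-13 6-1 5 3 10 4 5 13 3 30 33 19 11-1-7 3-4 13-1 6 1 6 7 0 6 207 0 1-176-13 10-11 3-10 7-12-2-20 5-31-27-3-7-2-11 5-8 16-3 5-5 2-5 12-9 2-5-1-6-13-1-18 7-21 1-8-17 2-11-10-11z"/><path data-sink="137 165" data-exterior="0" d="M108 16l-86 0 0 5-6 4 0 153 6-6 21 5 14 15 8 24-3 7-2 16-5 13 11-8 10 1 6 4 6-5 3 0 22 29 10-11 17-27 15-1 30-14 22 1 6-4 4-9 12-6 29-5 5-10-14-10-11-11-5-8 0-17 5-3-3-2-1-13 3-7-4-11 9-20-1-25-3-11-4 0-18 9-15-2-6 4-22-3-9-5-10-12-24 10-7-12-14-12z"/><path data-sink="43 383" data-exterior="0" d="M209 220l-24 0-30 14-15 1-17 27-10 11 1 19-3 3-7-7-8-14-12-14-2-10-9-6-7 0-7 6-10 5 0 7-8 11-25 14 1 177 14 0 8-6 10-13 7-1-2-9 7-7 41-6 8-9 8-13 6 0 7-6 17 7 12-2-5-30 1-44 7-9-1-9 3-7 6-8 8-6 0-8 10-26 7-7z"/><path data-sink="17 259" data-exterior="1" d="M19 240l-3 1 1 46 24-14 9-15-2-4-10-2z"/>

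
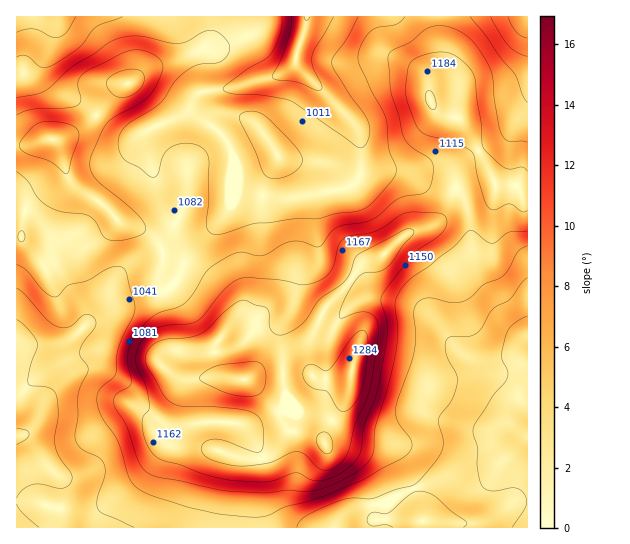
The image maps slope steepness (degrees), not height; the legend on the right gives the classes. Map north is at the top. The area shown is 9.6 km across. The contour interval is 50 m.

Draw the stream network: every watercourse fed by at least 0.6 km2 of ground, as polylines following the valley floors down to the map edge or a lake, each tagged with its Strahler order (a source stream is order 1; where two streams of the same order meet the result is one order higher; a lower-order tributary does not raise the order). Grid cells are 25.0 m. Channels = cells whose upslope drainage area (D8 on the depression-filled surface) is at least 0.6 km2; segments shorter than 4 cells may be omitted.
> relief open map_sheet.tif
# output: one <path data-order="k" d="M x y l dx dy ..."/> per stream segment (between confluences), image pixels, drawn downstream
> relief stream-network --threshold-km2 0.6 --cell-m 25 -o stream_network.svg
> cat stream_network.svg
<path data-order="1" d="M230 527l-213 0"/><path data-order="1" d="M305 527l29 0"/><path data-order="1" d="M385 498l-4 1-7 6-8 0-13 5-18 17-1 0"/><path data-order="1" d="M85 473l-4 0-2 1-21 0-37-37-2 0"/><path data-order="1" d="M498 463l24-24 5 0"/><path data-order="1" d="M503 463l24-24"/><path data-order="1" d="M31 449l-12-12"/><path data-order="2" d="M23 434l-2 1-4 0 0 2"/><path data-order="1" d="M409 415l24 0 1 2 5 0 7 2 4 0 1 2 11 2 1 2 6 0 1 1 40 0 7 5 8 4 2 0 0 3"/><path data-order="1" d="M294 413l-15 0-5 5-5 3-6 0-1 1-17 0-2 1-13 0-1-1-28 0-2 1-6 0-2 2-25 0-9-8-2 0-44-44"/><path data-order="2" d="M111 373l-4-3-28 0-2 1-34 34-1 5-5 11-14 13"/><path data-order="2" d="M467 355l2 2 6 0 2 1 28 0 18-19 3 0 1-2"/><path data-order="1" d="M458 351l8 4"/><path data-order="1" d="M518 334l8 0 1 1"/><path data-order="1" d="M333 330l4-5 1-4 19-19 2-1 3 0 1-2 42 0 17 14 1 0 43 42"/><path data-order="3" d="M83 327l-12 12-6 3-48 0"/><path data-order="1" d="M271 327l2 0 18-18"/><path data-order="1" d="M285 323l5-9 1-5"/><path data-order="1" d="M17 321l0 18"/><path data-order="2" d="M98 319l-11 4-2 3"/><path data-order="1" d="M103 318l-5 1"/><path data-order="1" d="M431 311l8 10 11 17 17 17"/><path data-order="2" d="M291 309l2-3 0-4 1-1 0-99 4-4"/><path data-order="1" d="M171 301l-1-3 0-7-8 0-4 3-35 0-25 25"/><path data-order="1" d="M114 282l-1 1-3 15-23 23-2 5"/><path data-order="2" d="M54 261l8 14 17 22 0 2 3 4 0 4 1 2 0 18"/><path data-order="1" d="M527 257l0 76"/><path data-order="1" d="M54 253l0 8"/><path data-order="1" d="M470 245l0 14 5 14 24 24 0 8 28 28"/><path data-order="1" d="M50 243l0 11 4 7"/><path data-order="1" d="M211 234l10-11 6-10 0-44 2-2 0-8 1-1 0-12"/><path data-order="1" d="M318 210l0-13 4-4"/><path data-order="1" d="M281 201l2 0 2-2 6 0 2-1 5 0"/><path data-order="2" d="M298 198l1-1 14-2 1-1 5 0 3-1"/><path data-order="2" d="M322 193l24-4 7-4 5-6"/><path data-order="1" d="M357 193l0-11 1-3"/><path data-order="2" d="M358 179l3-5 0-36"/><path data-order="1" d="M403 174l-38 0-3-3 0-9"/><path data-order="1" d="M153 170l-2-8-1-1 0-6-1-1 0-23 2-2"/><path data-order="1" d="M425 166l-59 0-4-4"/><path data-order="1" d="M239 162l-2-7-7-9"/><path data-order="2" d="M362 162l0-23-1-1"/><path data-order="2" d="M230 146l-5-8-12-12-6-3-14-14 0-7"/><path data-order="1" d="M135 145l14-15"/><path data-order="3" d="M361 138l0-3-6-9-58-60 0-1"/><path data-order="1" d="M139 134l10-4"/><path data-order="2" d="M151 129l7-4 3 0 4-3 2 0 4-3 3 0 5-2 12-12 2-3"/><path data-order="1" d="M353 121l-35-35"/><path data-order="1" d="M527 115l0-94"/><path data-order="3" d="M193 102l0-1 9-10 29-2 2-2 4 0 13-5 11-1 1-2 5 0 2-1 6-1 11-7 9-9"/><path data-order="1" d="M326 93l-7-7-1 0"/><path data-order="2" d="M318 86l-21-21"/><path data-order="1" d="M42 65l5-12 0-6 2-1 1-9 3-6 0-4 1-1 0-9 4 0"/><path data-order="3" d="M297 65l-2-4"/><path data-order="4" d="M295 61l2-3 0-5 4-10 2-10 2-2 1-14 1 0"/><path data-order="2" d="M527 21l0-4"/><path data-order="1" d="M517 18l1-1 9 0"/><path data-order="1" d="M169 17l-111 0"/><path data-order="1" d="M390 17l-83 0"/>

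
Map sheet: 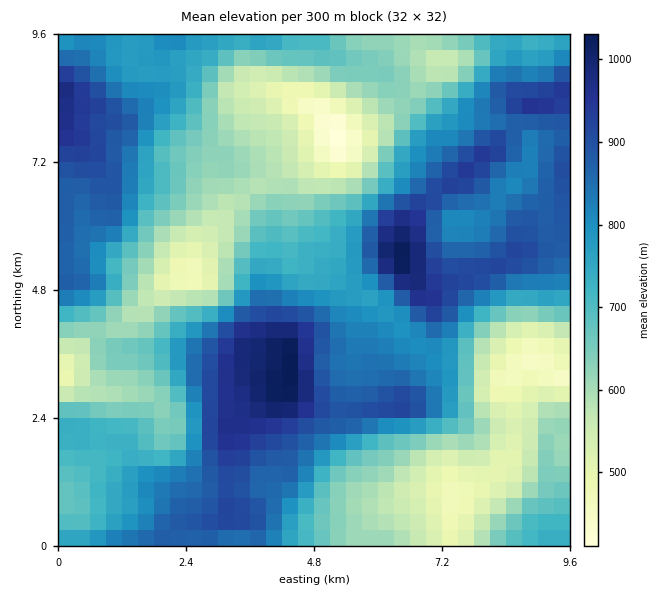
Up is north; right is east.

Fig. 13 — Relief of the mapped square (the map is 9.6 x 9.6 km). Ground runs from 410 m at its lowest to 1040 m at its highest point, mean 740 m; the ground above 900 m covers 13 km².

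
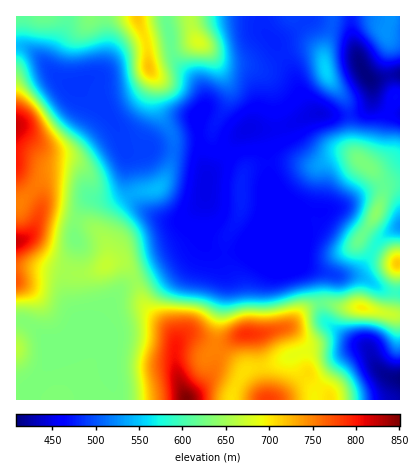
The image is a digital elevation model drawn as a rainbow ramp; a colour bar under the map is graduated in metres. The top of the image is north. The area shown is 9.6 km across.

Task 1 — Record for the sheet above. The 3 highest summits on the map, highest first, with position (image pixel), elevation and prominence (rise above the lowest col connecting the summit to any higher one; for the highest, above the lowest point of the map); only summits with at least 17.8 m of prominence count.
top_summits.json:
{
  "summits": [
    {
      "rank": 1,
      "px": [246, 334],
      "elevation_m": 789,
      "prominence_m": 39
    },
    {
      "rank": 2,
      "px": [148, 66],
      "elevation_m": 720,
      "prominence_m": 174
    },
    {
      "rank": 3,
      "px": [362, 308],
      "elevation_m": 698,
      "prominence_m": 79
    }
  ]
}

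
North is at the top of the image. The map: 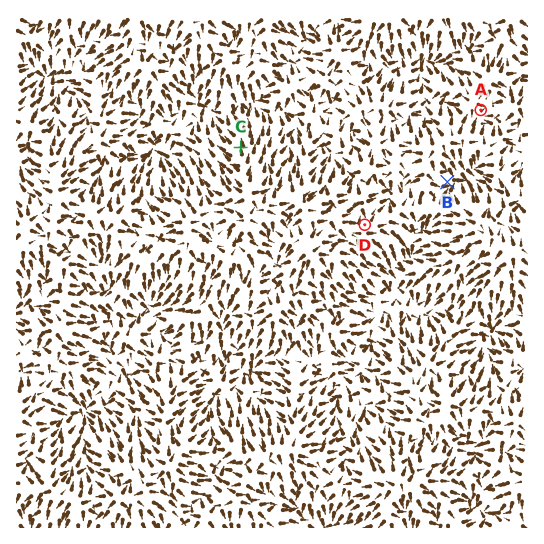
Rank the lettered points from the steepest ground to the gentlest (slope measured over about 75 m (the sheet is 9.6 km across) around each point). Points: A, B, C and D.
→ C B D A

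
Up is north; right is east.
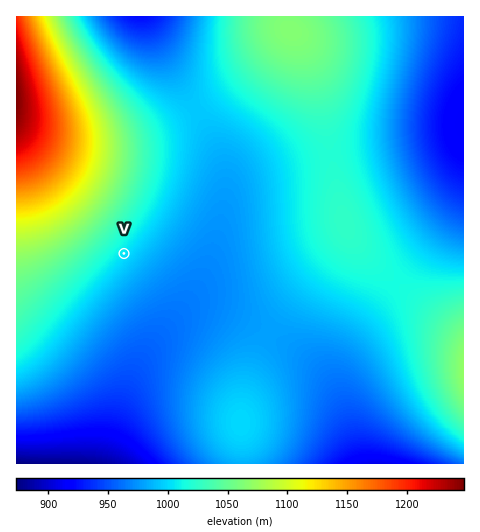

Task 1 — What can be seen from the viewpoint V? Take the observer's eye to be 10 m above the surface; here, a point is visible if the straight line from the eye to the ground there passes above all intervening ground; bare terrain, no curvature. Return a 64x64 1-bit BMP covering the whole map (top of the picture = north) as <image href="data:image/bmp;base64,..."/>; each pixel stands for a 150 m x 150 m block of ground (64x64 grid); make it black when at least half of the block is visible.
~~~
<image width="64" height="64" href="data:image/bmp;base64,Qk0+AgAAAAAAAD4AAAAoAAAAQAAAAEAAAAABAAEAAAAAAAACAAATCwAAEwsAAAIAAAAAAAAA////AAAAAAAAAAAAAAAAAAAAAAAAAAABAAAAYAAAAH8AAAf8AAAB/wAAH/8AAAP/AAA//4AAB/8AAH//wAAP/wAB///AAB//AAP//+AAP/8AB///8AB//wAP///wAH//AB////gA//8Af///+AH//wH////8A///B/////4H//8P/////g///z//////v///f/////////9/////////////////////f/////////9//////////z//////////H/////////8f/////////w//////////B///////4AAH//////+AAAP//////4AAA///////AAAD//////8AAAf//////wAAB//////+AAAH//////4AAA///////gAAD//////8AAAf//////wAAB///////AAAP/+B///8AAA//wD///wAAD/+AH//+AAAP/gAf//4AAA/8AA///gAAD/AAD//+AAAP4AAH//4AAAcAAAf//gAAAAAAB//+AAAAAAAD//4AAAAAAAP//gAAAAAAA//+AAAAAAAD//4AAAAAAAP//gAAAAAAA//+AAAAAAAB//wAAAAAAAH//AAAAAAAAf/8AAAAAAAB//gAAAAAAAH/8AAAAAAAAf/wAAAAAAAB/+AAAAAAAAD/gAAAAAAAAP8AAAAAAAAA/gAAAAAAAAD4AAAAA=="/>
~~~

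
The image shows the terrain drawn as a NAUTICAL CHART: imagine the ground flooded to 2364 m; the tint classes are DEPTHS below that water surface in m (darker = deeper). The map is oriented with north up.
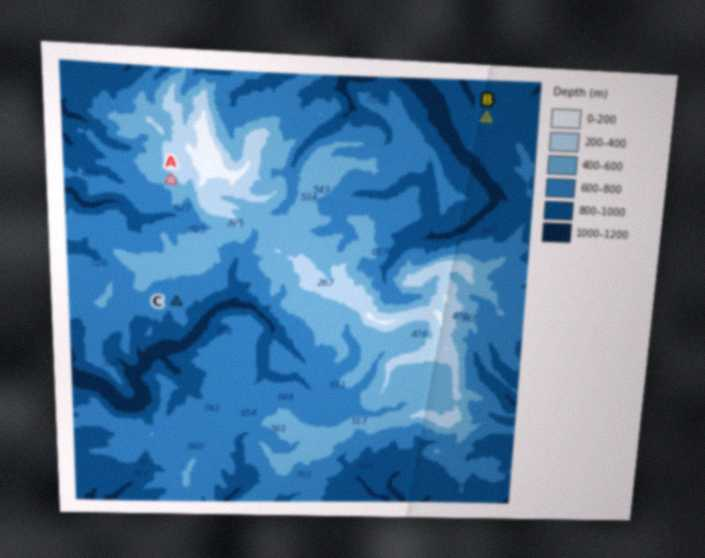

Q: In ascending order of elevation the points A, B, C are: B C A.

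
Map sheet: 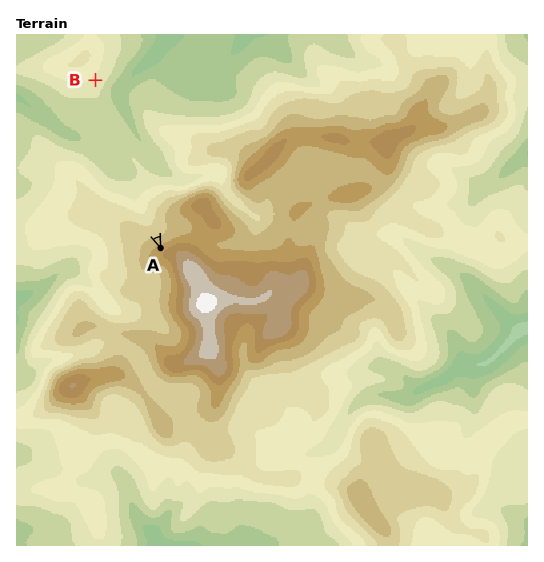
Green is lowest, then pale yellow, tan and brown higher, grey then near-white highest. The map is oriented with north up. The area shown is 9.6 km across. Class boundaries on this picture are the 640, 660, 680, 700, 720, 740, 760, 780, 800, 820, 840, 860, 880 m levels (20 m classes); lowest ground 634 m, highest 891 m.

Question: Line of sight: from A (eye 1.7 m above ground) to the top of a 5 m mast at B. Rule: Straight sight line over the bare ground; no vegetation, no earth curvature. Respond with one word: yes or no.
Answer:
yes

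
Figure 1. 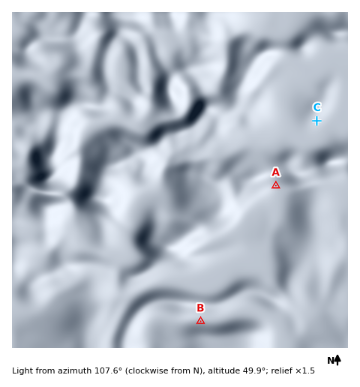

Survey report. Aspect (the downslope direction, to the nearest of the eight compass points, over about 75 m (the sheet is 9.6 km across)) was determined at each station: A S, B N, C SE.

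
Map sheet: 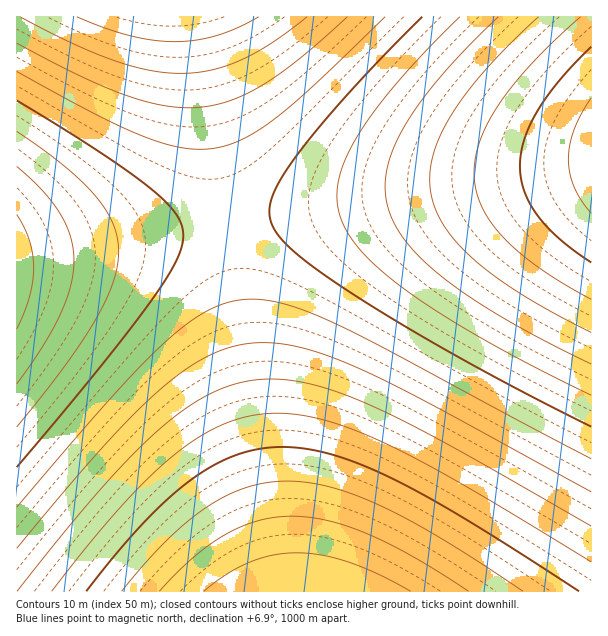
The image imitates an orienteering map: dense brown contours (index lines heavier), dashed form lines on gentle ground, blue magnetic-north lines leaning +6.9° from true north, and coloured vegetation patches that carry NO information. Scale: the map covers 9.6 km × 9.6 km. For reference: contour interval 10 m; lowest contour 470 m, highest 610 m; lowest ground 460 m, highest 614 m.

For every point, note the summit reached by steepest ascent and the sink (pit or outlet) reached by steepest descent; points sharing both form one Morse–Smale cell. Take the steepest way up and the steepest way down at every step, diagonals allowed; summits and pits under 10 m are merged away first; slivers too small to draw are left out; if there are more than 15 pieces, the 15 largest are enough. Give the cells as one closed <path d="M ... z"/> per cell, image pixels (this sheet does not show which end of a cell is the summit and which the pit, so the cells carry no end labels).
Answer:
<path d="M591 166l-365 58 58 368 308-1z"/><path d="M225 223l-209 34 1 335 266-1z"/><path d="M591 16l-397 0 32 206 28-2 337-54z"/><path d="M192 16l-176 1 1 239 189-28 18-4 2-2-28-186-4-18z"/>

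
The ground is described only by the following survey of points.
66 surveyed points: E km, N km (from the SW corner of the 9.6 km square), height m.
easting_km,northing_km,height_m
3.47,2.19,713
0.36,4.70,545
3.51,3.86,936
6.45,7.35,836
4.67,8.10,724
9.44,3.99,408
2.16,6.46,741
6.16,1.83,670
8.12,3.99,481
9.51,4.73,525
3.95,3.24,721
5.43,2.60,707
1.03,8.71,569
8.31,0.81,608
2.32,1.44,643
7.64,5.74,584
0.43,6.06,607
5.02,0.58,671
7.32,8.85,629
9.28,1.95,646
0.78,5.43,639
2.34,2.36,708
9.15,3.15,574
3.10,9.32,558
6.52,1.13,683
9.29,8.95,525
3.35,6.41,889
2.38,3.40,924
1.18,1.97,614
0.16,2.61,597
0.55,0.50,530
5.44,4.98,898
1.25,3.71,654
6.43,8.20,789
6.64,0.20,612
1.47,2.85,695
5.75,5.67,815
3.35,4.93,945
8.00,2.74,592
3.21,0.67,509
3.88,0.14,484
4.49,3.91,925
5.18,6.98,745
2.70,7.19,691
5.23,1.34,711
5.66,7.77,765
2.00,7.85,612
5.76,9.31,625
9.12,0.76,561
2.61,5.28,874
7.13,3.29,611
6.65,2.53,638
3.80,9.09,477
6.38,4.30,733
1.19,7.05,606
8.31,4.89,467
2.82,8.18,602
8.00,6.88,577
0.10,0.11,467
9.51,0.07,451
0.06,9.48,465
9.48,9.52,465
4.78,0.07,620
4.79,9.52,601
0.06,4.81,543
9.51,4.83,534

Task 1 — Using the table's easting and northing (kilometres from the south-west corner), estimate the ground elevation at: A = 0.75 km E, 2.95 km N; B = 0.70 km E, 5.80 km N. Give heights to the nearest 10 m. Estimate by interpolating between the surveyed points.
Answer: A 640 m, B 640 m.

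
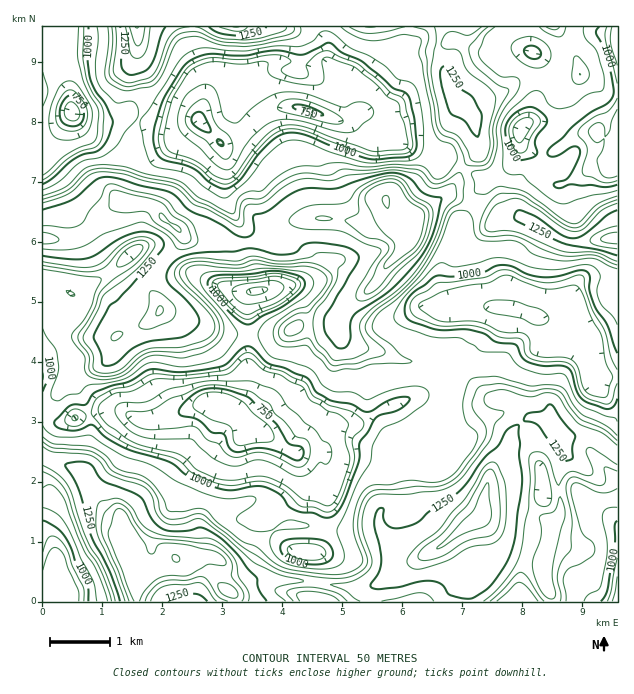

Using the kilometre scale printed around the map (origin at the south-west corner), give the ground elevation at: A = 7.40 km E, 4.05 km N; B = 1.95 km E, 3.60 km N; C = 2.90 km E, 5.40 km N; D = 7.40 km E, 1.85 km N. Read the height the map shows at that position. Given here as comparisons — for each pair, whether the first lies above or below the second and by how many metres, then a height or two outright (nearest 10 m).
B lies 550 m below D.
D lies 440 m above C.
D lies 350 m above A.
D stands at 1410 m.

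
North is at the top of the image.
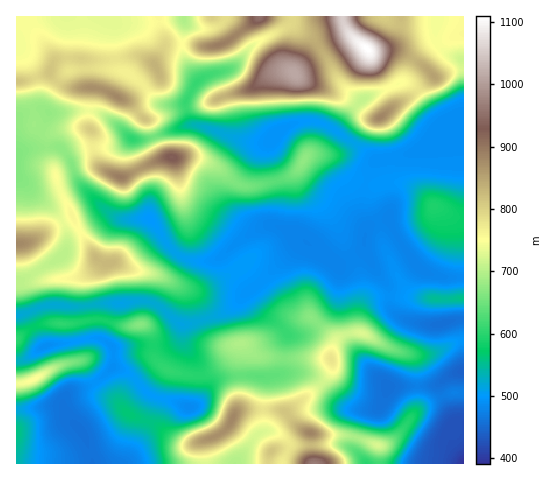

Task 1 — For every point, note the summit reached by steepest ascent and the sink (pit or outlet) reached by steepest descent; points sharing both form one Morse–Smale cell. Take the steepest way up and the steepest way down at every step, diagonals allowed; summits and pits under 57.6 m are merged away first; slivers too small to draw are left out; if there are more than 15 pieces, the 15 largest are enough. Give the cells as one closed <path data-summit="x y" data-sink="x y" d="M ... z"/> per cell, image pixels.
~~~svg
<path data-summit="314 463" data-sink="463 463" d="M305 241l-3 0-42 42-31 26-27 11-20 4-4 12-5 6-9 3-10 0 0 12 6 8 9 6 20 4 14 0 15-8 12-11 4-9 3-3 4 0 0 31 23 1 2 13-3 9 0 33-9 7-18 26 227 0 0-9-8-8-5-9 5-17-13-25-2-12 8-8 16-6 0-50-6-1-27 6-27-6-12-10-3-5 0-16-15-19-10-21-3 5-15 9-10 2z"/><path data-summit="172 158" data-sink="463 463" d="M91 110l-42 3-14 30-7 5 33 0 7 9 8 19 6 11 31 29 7 3 28-1 27 35 19 8 17 0 7-2 33-26 14-7 12-1-1-4 4-14 0-13-11-40 2-13-6 2-21-2-49-17-10 2-35 12-17 2-25-22z"/><path data-summit="110 263" data-sink="463 463" d="M59 147l-32 2-11 6 0 20 18 19 24 20 6 9 3 12 0 11-6 12-44 26 1 31 28-10 38 1 18-3 42-2 16 5 19 17 10 1 36-13 24-20-19-26-6-11-13 7-23-1-13-7-6-7-13-21-8-7-28 1-14-8-27-29-11-25z"/><path data-summit="118 97" data-sink="463 463" d="M183 16l-126 0-38 7-3 19 0 76 17-9 10 0 6 4 42-3 17 8 25 22 17-2 40-14-5-21 13-23-10-14-5-12-1-12 3-15z"/><path data-summit="368 49" data-sink="463 463" d="M314 121l-16 1-14 6-9 8-6 9 0 9 11 40 0 13-4 14 1 4-12 1-14 7-26 20 5 12 19 25 11-7 42-42 9 4 25 19 10-2 15-9 4-5 1-25-4-9 0-17 10-31 4-6-40-30z"/><path data-summit="368 49" data-sink="463 463" d="M463 16l-170 0-2 9 25 16 23 40 16 15 7 4 37-18 12 2 10 10 22 31 1 5 3-2 17-2z"/><path data-summit="294 74" data-sink="463 463" d="M291 24l-40 22-17 21-25 8 7 12 9 24 0 22 2 2 17 6 21 2 6-2 13-13 20-7 16 1 15 8 26-29-22-20-23-40z"/><path data-summit="434 207" data-sink="463 463" d="M463 127l-16 1-5 2-19 18-13 6-32 4-6 8-10 31 0 17 5 16 11-9 11-2 9 19 19 28 10 7 18 4 19 0z"/><path data-summit="314 463" data-sink="81 431" d="M241 344l-4 0-4 4-3 8-12 11-15 8-21-1-17-6-11-11-1-12-40 2 0 21-19 16-25 9-6 9 4 14 15 16 5 9 5 21 2 2 28 0 6-4 16-29 11-35 32 11 6 0 7-5 16-22 25-5 1-19z"/><path data-summit="232 419" data-sink="81 431" d="M241 375l-25 5-16 22-7 5-36-9-16 40-13 22-6 3 82 1-1-22 23-12 13-24 2-13z"/><path data-summit="332 358" data-sink="463 463" d="M340 278l-2 17-8 16-22 21-8 4-12-1-7 39 24-1 7 2 34 32 11 3 18-1 7-5 6-18-23-23-17-24-8-39z"/><path data-summit="463 298" data-sink="463 463" d="M389 219l-11 2-12 9-1 20 9 19 15 19 0 16 5 9 10 6 27 6 32-6 1-41-25-2-20-8-21-30z"/><path data-summit="381 117" data-sink="463 463" d="M407 82l-8 0-36 17-27 31 39 30 27-4 21-8 20-18 0-5-27-37z"/><path data-summit="33 379" data-sink="81 431" d="M99 338l-52 7-19 13-11 3-1 48 12 0 25-3 8 0 2 2 1-10 5-5 18-6 14-8 12-11 1-18-5-7z"/><path data-summit="259 17" data-sink="463 463" d="M292 16l-65 0-7 9-9 4-10 0-15-6-4 19 3 19 14 19 10-6 20-4 11-9 16-18 34-18 2-4z"/>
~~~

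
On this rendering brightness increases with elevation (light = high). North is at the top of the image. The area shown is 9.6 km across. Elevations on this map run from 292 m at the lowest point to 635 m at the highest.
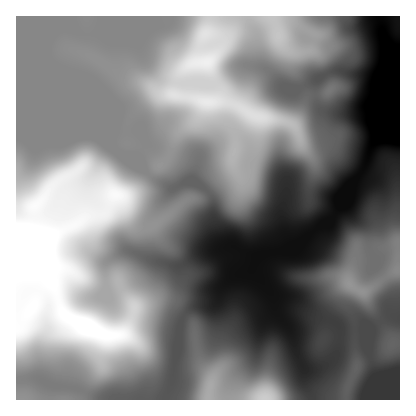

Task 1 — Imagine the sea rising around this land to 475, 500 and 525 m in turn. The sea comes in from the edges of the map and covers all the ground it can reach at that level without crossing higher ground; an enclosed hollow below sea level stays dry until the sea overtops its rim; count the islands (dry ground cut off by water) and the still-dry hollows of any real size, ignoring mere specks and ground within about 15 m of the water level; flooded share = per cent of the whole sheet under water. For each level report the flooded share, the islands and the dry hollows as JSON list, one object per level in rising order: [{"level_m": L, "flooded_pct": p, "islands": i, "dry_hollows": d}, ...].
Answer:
[{"level_m": 475, "flooded_pct": 67, "islands": 0, "dry_hollows": 0}, {"level_m": 500, "flooded_pct": 76, "islands": 0, "dry_hollows": 0}, {"level_m": 525, "flooded_pct": 83, "islands": 0, "dry_hollows": 0}]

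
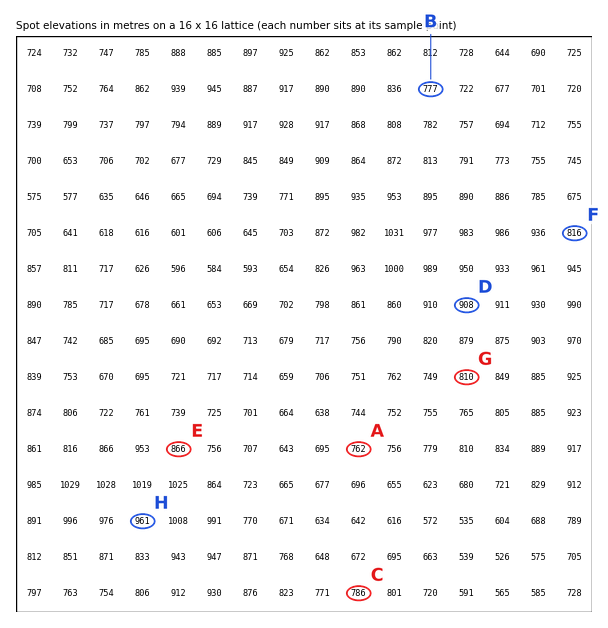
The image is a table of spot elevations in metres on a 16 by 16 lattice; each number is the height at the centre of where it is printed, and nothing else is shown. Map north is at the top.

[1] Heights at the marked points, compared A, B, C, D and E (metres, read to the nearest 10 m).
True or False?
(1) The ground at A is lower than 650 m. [False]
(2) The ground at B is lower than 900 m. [True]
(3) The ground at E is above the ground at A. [True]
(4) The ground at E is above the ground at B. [True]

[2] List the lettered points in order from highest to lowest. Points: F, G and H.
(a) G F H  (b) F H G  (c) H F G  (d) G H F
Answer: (c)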